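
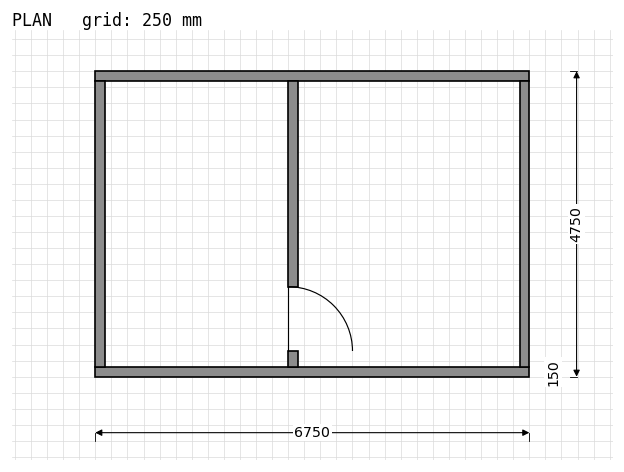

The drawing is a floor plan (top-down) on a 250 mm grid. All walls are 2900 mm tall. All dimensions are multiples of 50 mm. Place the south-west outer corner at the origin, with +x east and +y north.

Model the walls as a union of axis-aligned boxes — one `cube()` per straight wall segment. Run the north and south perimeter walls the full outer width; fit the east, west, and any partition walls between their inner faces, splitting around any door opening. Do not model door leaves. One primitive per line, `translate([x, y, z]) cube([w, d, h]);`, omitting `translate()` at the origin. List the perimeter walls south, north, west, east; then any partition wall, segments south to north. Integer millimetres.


cube([6750, 150, 2900]);
translate([0, 4600, 0]) cube([6750, 150, 2900]);
translate([0, 150, 0]) cube([150, 4450, 2900]);
translate([6600, 150, 0]) cube([150, 4450, 2900]);
translate([3000, 150, 0]) cube([150, 250, 2900]);
translate([3000, 1400, 0]) cube([150, 3200, 2900]);


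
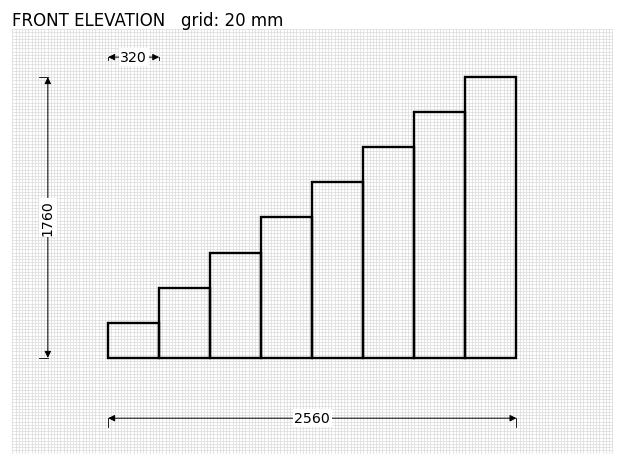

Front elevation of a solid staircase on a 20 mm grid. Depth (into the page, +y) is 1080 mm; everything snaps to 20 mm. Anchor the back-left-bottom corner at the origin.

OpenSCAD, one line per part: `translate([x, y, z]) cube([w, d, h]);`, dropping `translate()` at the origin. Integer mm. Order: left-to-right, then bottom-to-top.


cube([320, 1080, 220]);
translate([320, 0, 0]) cube([320, 1080, 440]);
translate([640, 0, 0]) cube([320, 1080, 660]);
translate([960, 0, 0]) cube([320, 1080, 880]);
translate([1280, 0, 0]) cube([320, 1080, 1100]);
translate([1600, 0, 0]) cube([320, 1080, 1320]);
translate([1920, 0, 0]) cube([320, 1080, 1540]);
translate([2240, 0, 0]) cube([320, 1080, 1760]);


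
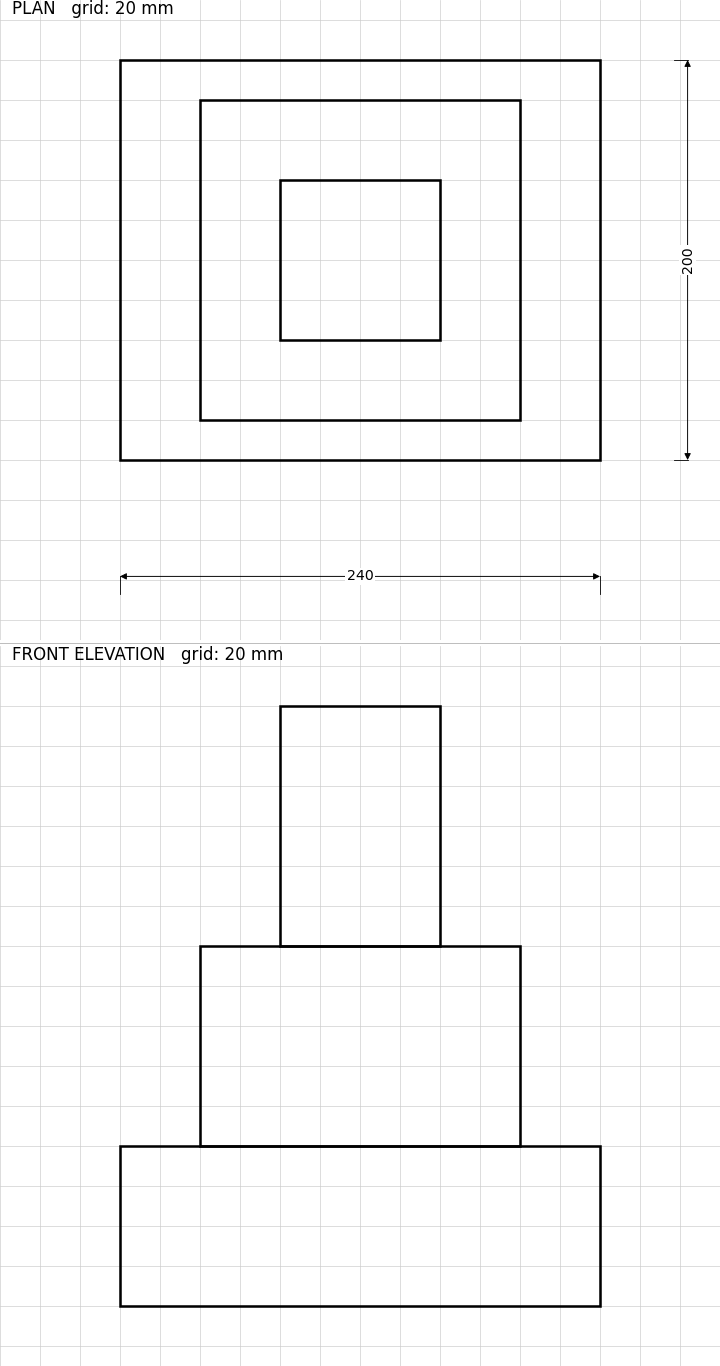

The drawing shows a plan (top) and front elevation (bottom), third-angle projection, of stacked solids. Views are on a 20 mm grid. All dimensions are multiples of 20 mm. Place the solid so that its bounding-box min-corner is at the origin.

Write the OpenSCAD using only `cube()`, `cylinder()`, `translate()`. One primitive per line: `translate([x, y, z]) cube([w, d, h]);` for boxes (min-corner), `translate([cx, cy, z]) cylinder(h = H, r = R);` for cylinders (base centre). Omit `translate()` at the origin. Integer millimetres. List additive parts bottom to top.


cube([240, 200, 80]);
translate([40, 20, 80]) cube([160, 160, 100]);
translate([80, 60, 180]) cube([80, 80, 120]);


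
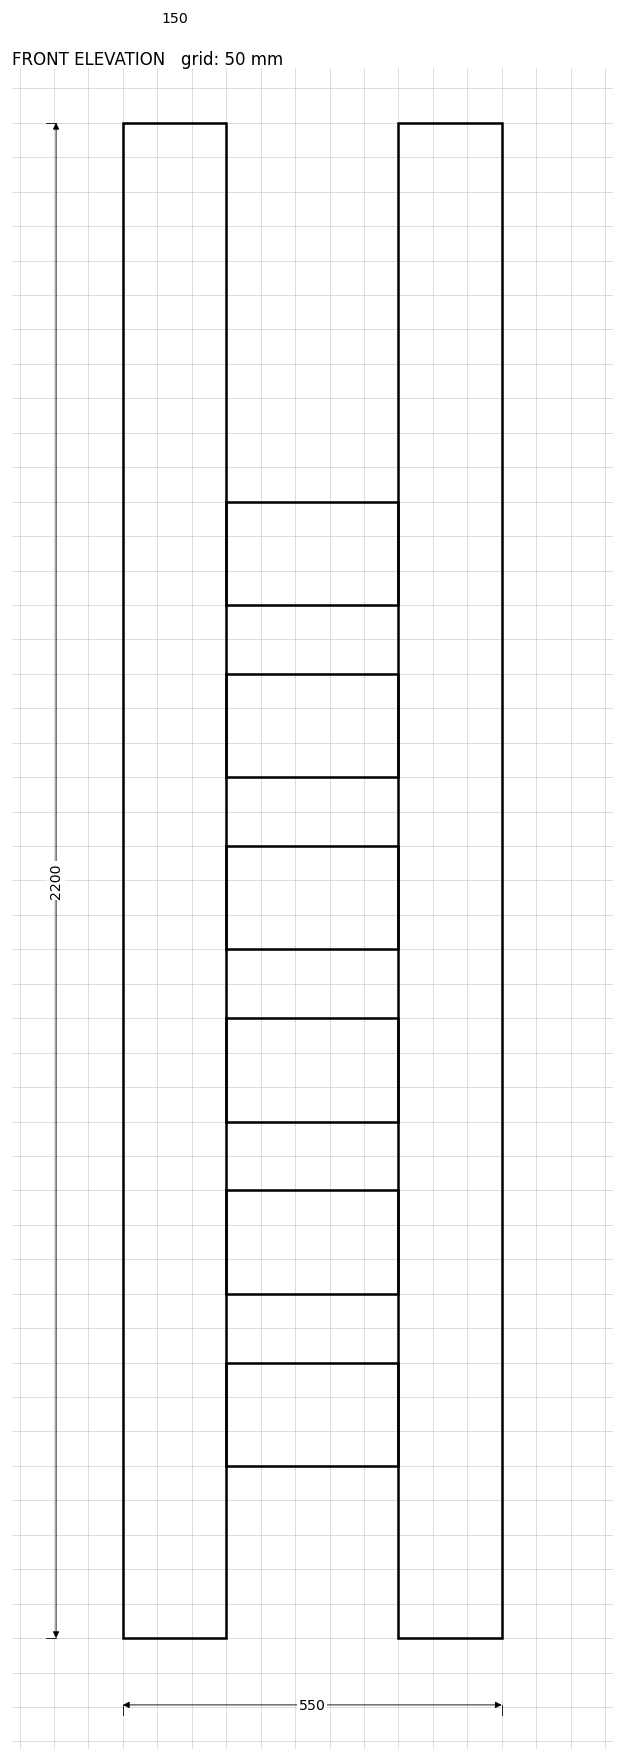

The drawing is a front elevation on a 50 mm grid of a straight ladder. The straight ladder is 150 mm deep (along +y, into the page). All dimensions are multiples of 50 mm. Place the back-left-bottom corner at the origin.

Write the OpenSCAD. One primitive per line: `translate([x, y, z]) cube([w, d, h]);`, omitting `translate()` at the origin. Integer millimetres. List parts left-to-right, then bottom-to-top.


cube([150, 150, 2200]);
translate([150, 0, 250]) cube([250, 150, 150]);
translate([150, 0, 500]) cube([250, 150, 150]);
translate([150, 0, 750]) cube([250, 150, 150]);
translate([150, 0, 1000]) cube([250, 150, 150]);
translate([150, 0, 1250]) cube([250, 150, 150]);
translate([150, 0, 1500]) cube([250, 150, 150]);
translate([400, 0, 0]) cube([150, 150, 2200]);


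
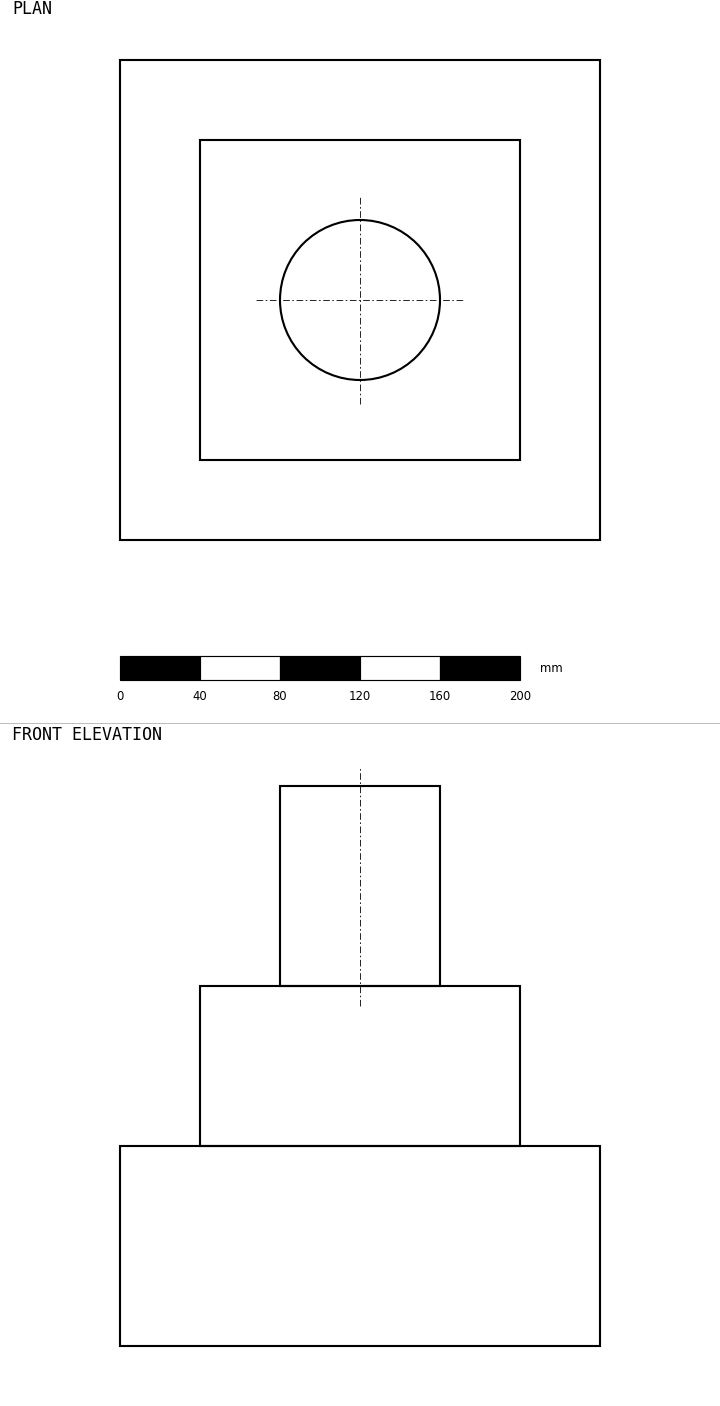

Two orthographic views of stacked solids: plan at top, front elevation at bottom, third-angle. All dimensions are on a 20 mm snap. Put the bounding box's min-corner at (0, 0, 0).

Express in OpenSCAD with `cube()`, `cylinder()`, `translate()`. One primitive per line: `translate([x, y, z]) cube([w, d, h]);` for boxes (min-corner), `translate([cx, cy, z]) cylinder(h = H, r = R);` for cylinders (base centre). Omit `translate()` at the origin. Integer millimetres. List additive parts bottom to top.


cube([240, 240, 100]);
translate([40, 40, 100]) cube([160, 160, 80]);
translate([120, 120, 180]) cylinder(h = 100, r = 40);


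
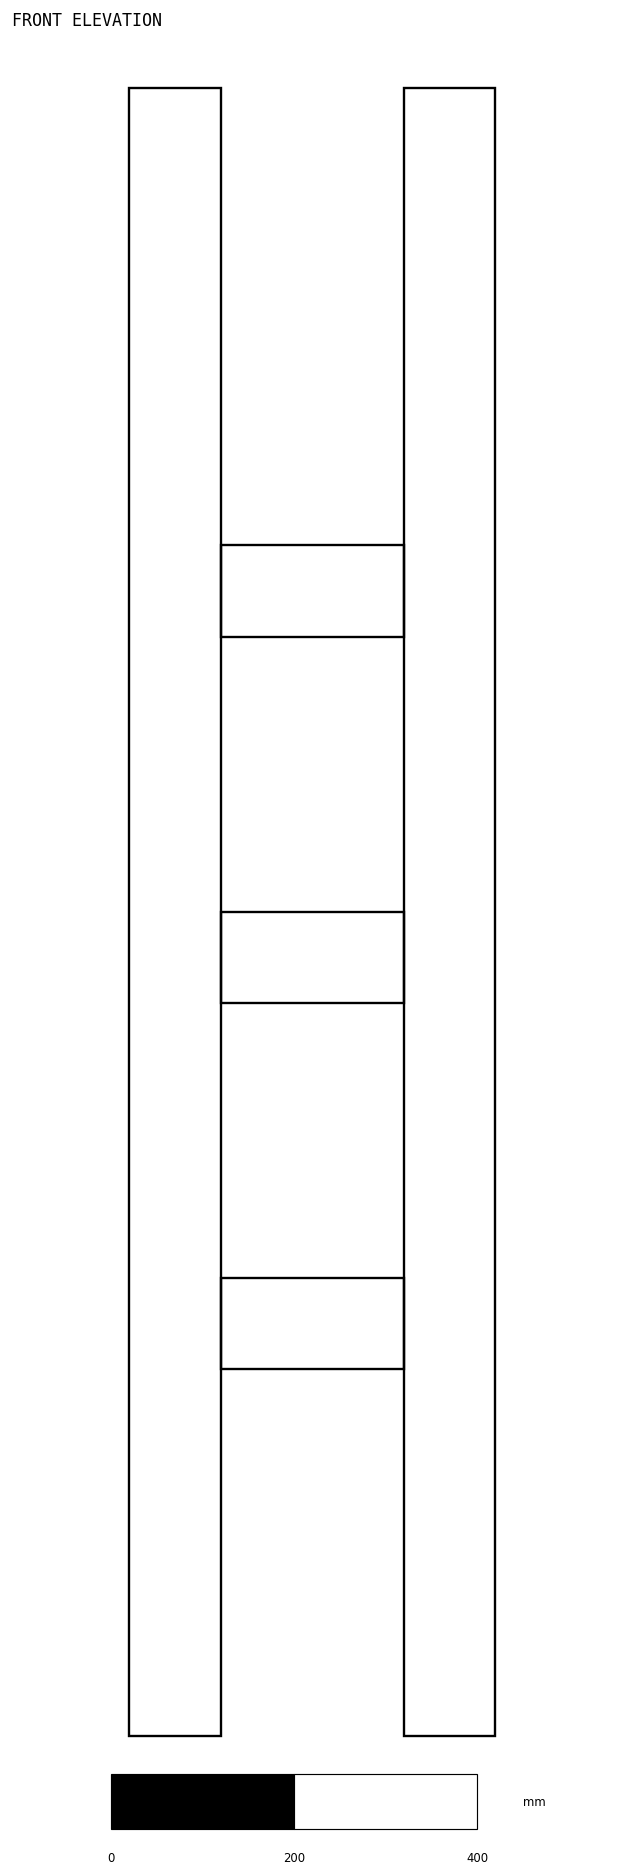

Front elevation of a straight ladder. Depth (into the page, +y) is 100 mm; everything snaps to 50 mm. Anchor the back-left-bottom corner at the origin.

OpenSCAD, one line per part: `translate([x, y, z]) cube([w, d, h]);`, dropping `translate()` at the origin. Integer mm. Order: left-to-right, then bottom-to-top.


cube([100, 100, 1800]);
translate([100, 0, 400]) cube([200, 100, 100]);
translate([100, 0, 800]) cube([200, 100, 100]);
translate([100, 0, 1200]) cube([200, 100, 100]);
translate([300, 0, 0]) cube([100, 100, 1800]);


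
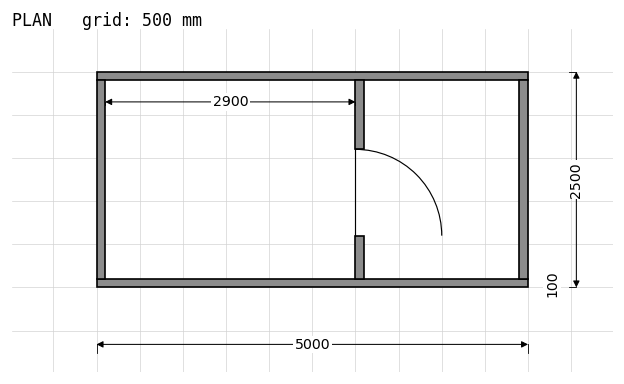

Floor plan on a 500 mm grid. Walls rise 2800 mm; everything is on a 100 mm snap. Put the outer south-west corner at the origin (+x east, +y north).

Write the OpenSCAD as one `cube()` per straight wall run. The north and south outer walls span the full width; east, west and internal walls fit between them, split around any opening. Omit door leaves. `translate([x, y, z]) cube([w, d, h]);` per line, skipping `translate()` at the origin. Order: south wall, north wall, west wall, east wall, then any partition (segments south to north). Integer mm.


cube([5000, 100, 2800]);
translate([0, 2400, 0]) cube([5000, 100, 2800]);
translate([0, 100, 0]) cube([100, 2300, 2800]);
translate([4900, 100, 0]) cube([100, 2300, 2800]);
translate([3000, 100, 0]) cube([100, 500, 2800]);
translate([3000, 1600, 0]) cube([100, 800, 2800]);


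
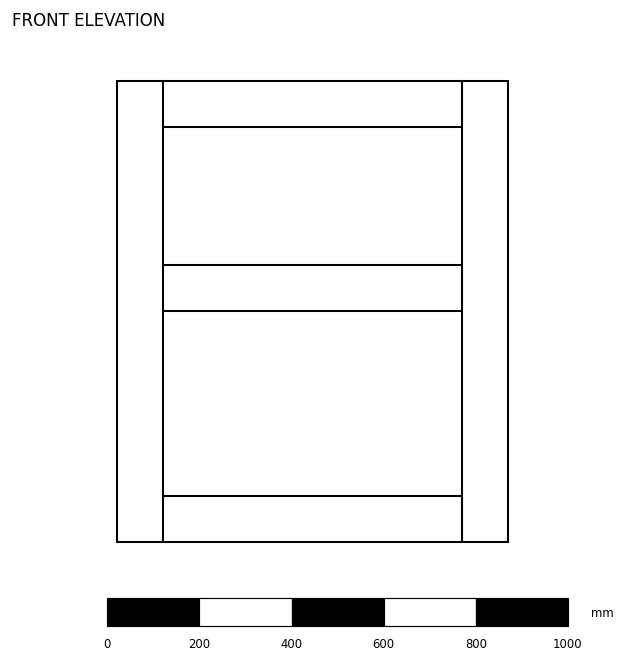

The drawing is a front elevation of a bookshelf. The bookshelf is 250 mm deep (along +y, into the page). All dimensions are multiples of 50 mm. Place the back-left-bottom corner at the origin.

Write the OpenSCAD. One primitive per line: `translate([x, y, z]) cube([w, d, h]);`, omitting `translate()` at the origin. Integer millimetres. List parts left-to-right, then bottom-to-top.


cube([100, 250, 1000]);
translate([100, 0, 0]) cube([650, 250, 100]);
translate([100, 0, 500]) cube([650, 250, 100]);
translate([100, 0, 900]) cube([650, 250, 100]);
translate([750, 0, 0]) cube([100, 250, 1000]);


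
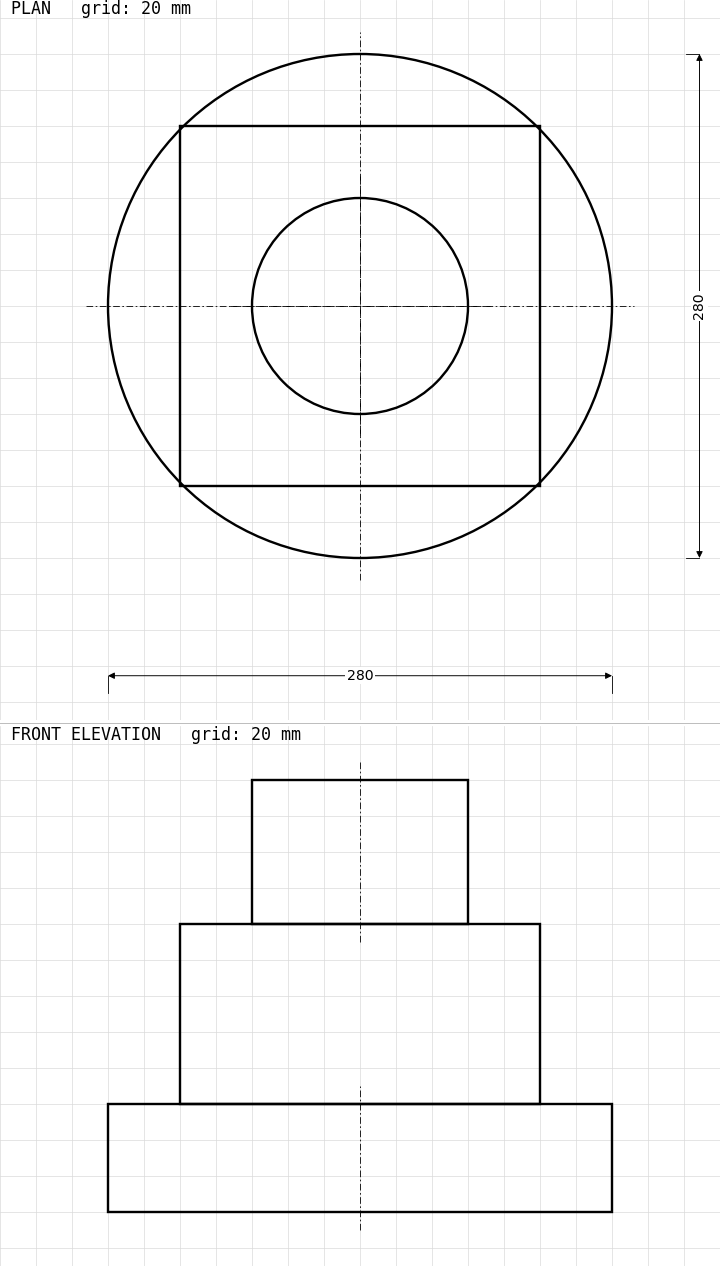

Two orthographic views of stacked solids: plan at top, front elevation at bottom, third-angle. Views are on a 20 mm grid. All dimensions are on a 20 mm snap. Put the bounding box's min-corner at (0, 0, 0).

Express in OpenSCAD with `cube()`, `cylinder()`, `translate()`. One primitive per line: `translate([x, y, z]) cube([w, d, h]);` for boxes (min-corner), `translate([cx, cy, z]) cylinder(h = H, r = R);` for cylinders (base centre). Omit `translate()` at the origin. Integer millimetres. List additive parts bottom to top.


translate([140, 140, 0]) cylinder(h = 60, r = 140);
translate([40, 40, 60]) cube([200, 200, 100]);
translate([140, 140, 160]) cylinder(h = 80, r = 60);


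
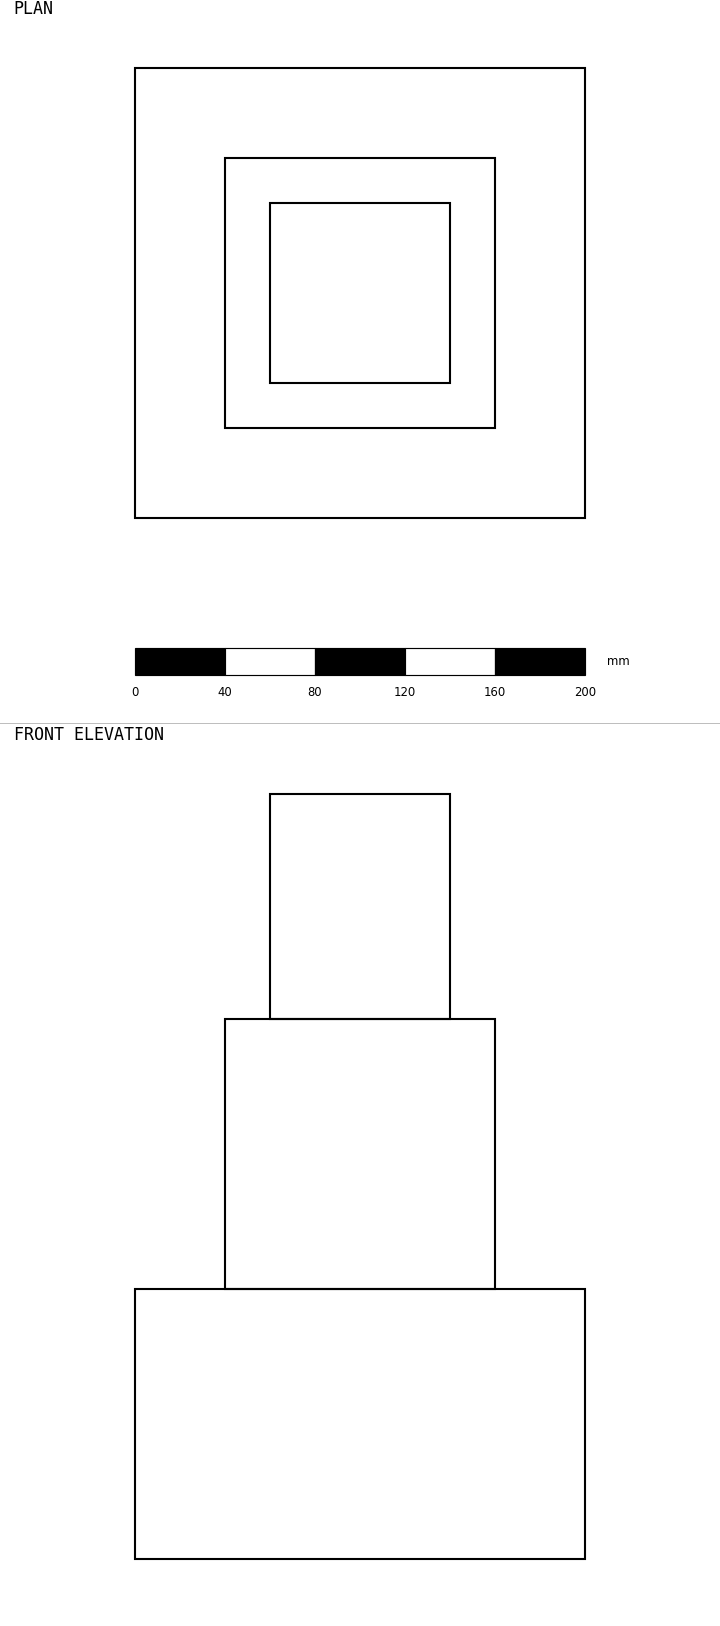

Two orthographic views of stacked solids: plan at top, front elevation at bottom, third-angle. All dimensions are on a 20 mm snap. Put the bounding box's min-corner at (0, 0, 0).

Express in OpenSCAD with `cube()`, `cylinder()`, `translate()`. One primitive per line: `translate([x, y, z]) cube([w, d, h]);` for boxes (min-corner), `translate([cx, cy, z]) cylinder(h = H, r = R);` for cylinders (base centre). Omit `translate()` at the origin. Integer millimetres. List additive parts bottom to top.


cube([200, 200, 120]);
translate([40, 40, 120]) cube([120, 120, 120]);
translate([60, 60, 240]) cube([80, 80, 100]);


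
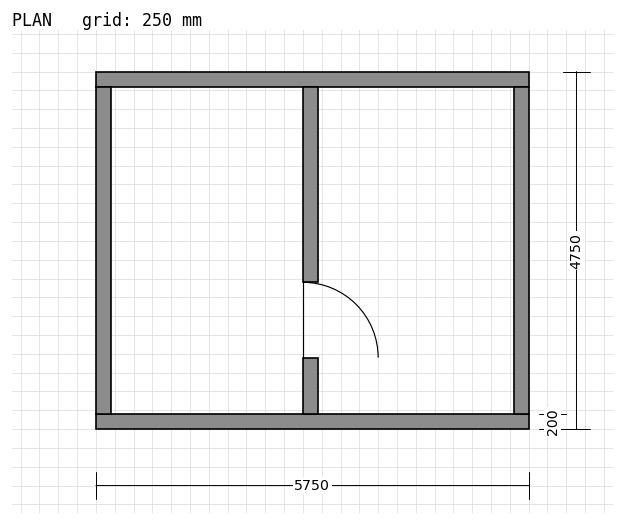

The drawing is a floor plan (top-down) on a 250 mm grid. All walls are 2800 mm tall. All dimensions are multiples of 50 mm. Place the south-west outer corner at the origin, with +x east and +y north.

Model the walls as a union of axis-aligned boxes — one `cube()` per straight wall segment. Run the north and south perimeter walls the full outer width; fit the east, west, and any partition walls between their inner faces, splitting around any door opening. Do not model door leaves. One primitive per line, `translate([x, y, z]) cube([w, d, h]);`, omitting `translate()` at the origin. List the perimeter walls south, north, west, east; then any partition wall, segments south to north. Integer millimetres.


cube([5750, 200, 2800]);
translate([0, 4550, 0]) cube([5750, 200, 2800]);
translate([0, 200, 0]) cube([200, 4350, 2800]);
translate([5550, 200, 0]) cube([200, 4350, 2800]);
translate([2750, 200, 0]) cube([200, 750, 2800]);
translate([2750, 1950, 0]) cube([200, 2600, 2800]);


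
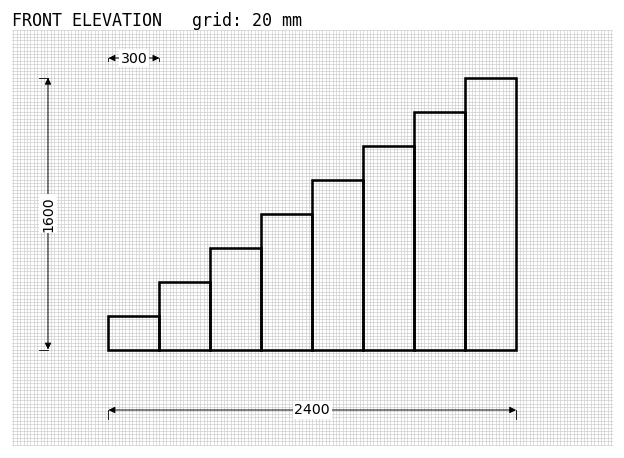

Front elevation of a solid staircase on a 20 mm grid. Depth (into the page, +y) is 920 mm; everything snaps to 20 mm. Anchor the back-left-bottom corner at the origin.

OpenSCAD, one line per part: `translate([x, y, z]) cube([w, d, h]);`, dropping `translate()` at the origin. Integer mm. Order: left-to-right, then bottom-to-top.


cube([300, 920, 200]);
translate([300, 0, 0]) cube([300, 920, 400]);
translate([600, 0, 0]) cube([300, 920, 600]);
translate([900, 0, 0]) cube([300, 920, 800]);
translate([1200, 0, 0]) cube([300, 920, 1000]);
translate([1500, 0, 0]) cube([300, 920, 1200]);
translate([1800, 0, 0]) cube([300, 920, 1400]);
translate([2100, 0, 0]) cube([300, 920, 1600]);


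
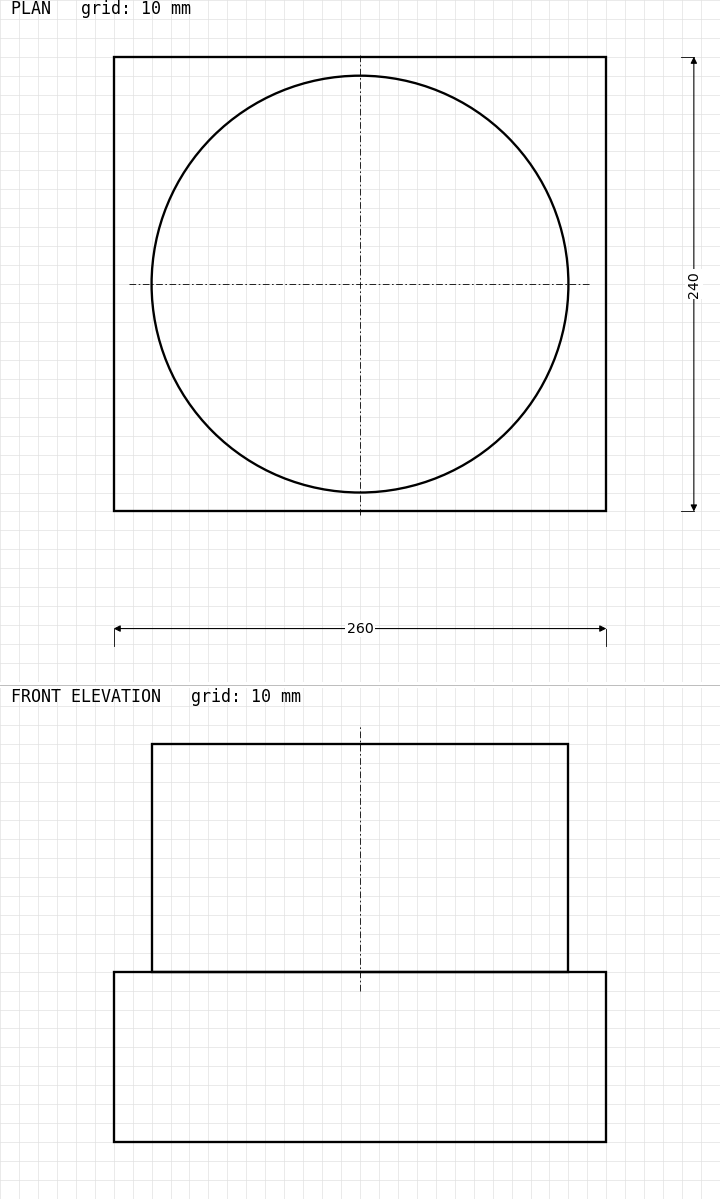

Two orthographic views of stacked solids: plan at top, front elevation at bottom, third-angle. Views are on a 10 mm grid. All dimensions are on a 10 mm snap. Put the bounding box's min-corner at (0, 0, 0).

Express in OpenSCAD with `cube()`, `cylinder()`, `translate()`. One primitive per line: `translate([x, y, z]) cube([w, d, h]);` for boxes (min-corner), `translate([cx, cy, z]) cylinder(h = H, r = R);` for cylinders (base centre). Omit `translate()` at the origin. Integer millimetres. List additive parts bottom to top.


cube([260, 240, 90]);
translate([130, 120, 90]) cylinder(h = 120, r = 110);


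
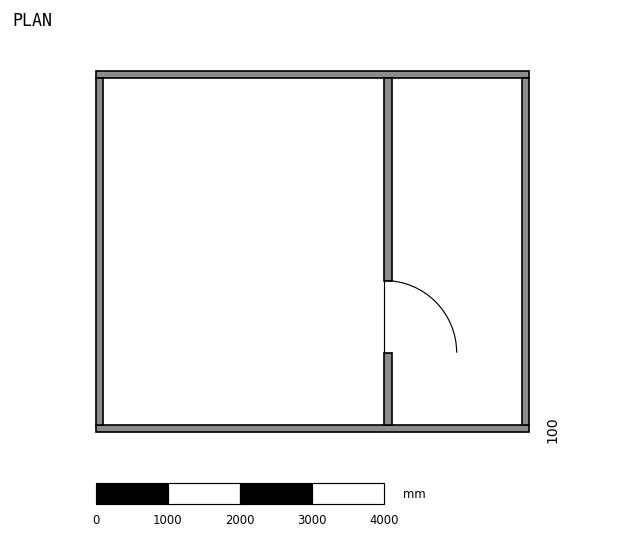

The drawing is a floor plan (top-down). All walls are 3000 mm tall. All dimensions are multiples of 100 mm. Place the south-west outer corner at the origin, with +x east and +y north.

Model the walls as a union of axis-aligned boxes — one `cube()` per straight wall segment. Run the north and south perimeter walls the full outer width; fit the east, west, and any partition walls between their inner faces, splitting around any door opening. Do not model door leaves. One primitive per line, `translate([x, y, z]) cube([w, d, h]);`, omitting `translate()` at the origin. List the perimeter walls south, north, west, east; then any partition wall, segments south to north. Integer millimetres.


cube([6000, 100, 3000]);
translate([0, 4900, 0]) cube([6000, 100, 3000]);
translate([0, 100, 0]) cube([100, 4800, 3000]);
translate([5900, 100, 0]) cube([100, 4800, 3000]);
translate([4000, 100, 0]) cube([100, 1000, 3000]);
translate([4000, 2100, 0]) cube([100, 2800, 3000]);


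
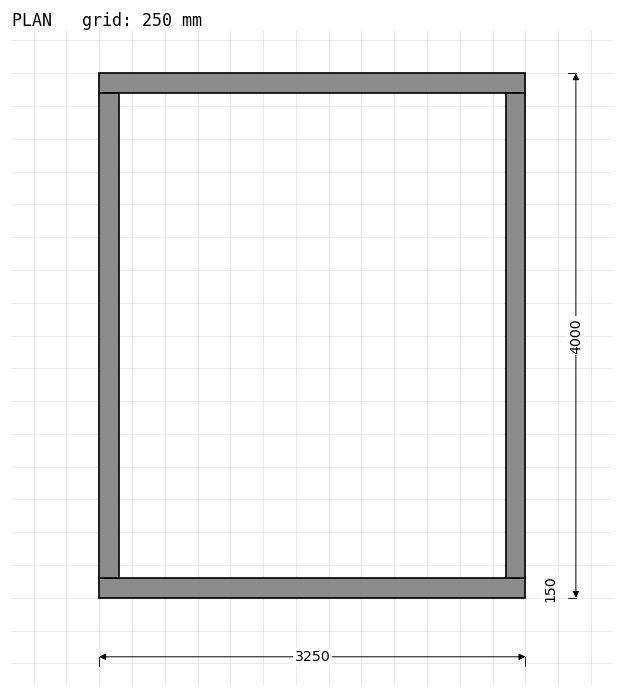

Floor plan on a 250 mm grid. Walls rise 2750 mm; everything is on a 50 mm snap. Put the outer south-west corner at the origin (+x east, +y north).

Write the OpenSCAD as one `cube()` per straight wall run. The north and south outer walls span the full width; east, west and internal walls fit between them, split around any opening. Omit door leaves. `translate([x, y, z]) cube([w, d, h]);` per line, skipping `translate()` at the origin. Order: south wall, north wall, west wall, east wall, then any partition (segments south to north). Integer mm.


cube([3250, 150, 2750]);
translate([0, 3850, 0]) cube([3250, 150, 2750]);
translate([0, 150, 0]) cube([150, 3700, 2750]);
translate([3100, 150, 0]) cube([150, 3700, 2750]);


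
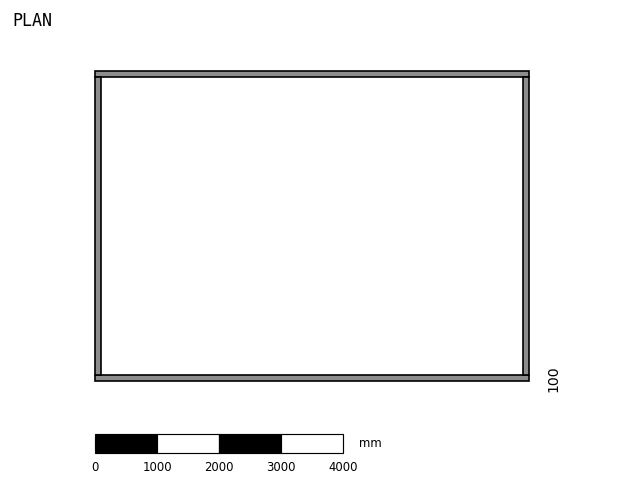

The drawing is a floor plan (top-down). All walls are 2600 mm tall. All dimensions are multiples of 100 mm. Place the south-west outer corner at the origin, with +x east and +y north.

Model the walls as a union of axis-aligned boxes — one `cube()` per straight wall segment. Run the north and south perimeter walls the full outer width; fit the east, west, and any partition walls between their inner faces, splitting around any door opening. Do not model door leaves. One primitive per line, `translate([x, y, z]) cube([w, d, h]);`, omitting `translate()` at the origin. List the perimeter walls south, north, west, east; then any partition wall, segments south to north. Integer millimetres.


cube([7000, 100, 2600]);
translate([0, 4900, 0]) cube([7000, 100, 2600]);
translate([0, 100, 0]) cube([100, 4800, 2600]);
translate([6900, 100, 0]) cube([100, 4800, 2600]);


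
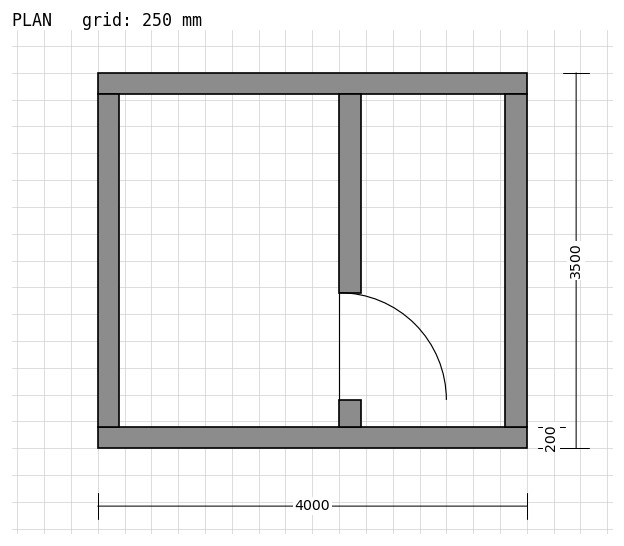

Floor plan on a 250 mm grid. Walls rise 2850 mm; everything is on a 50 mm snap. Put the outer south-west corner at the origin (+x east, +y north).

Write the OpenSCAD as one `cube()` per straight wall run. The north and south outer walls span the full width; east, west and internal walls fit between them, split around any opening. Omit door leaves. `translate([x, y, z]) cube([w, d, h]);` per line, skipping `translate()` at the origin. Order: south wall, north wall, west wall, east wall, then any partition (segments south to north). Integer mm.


cube([4000, 200, 2850]);
translate([0, 3300, 0]) cube([4000, 200, 2850]);
translate([0, 200, 0]) cube([200, 3100, 2850]);
translate([3800, 200, 0]) cube([200, 3100, 2850]);
translate([2250, 200, 0]) cube([200, 250, 2850]);
translate([2250, 1450, 0]) cube([200, 1850, 2850]);


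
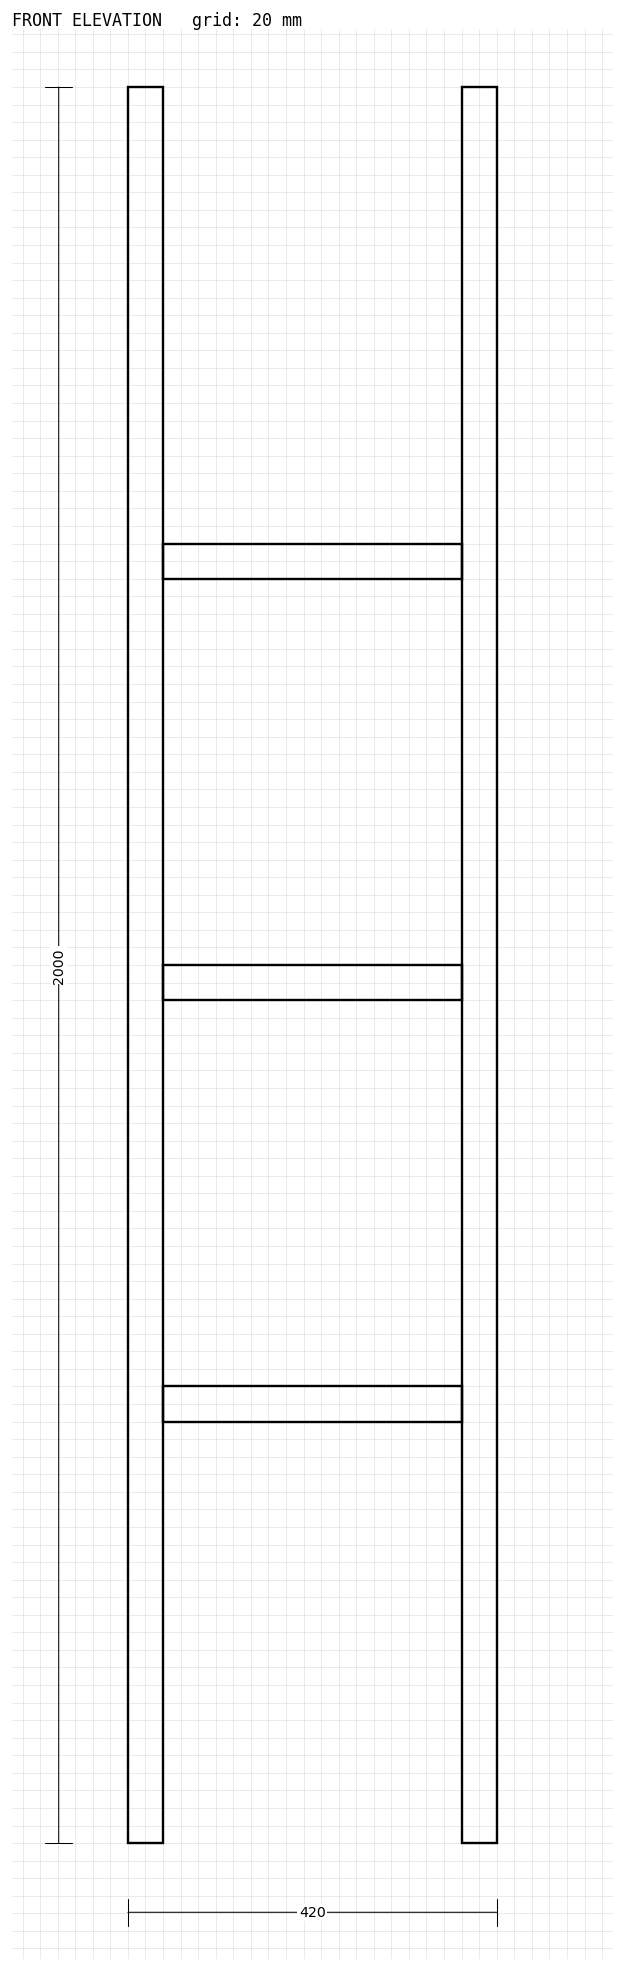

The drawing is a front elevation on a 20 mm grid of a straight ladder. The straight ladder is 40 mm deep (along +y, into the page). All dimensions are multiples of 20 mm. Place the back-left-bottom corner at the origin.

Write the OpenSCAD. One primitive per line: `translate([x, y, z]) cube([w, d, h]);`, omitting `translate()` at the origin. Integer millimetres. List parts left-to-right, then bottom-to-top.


cube([40, 40, 2000]);
translate([40, 0, 480]) cube([340, 40, 40]);
translate([40, 0, 960]) cube([340, 40, 40]);
translate([40, 0, 1440]) cube([340, 40, 40]);
translate([380, 0, 0]) cube([40, 40, 2000]);


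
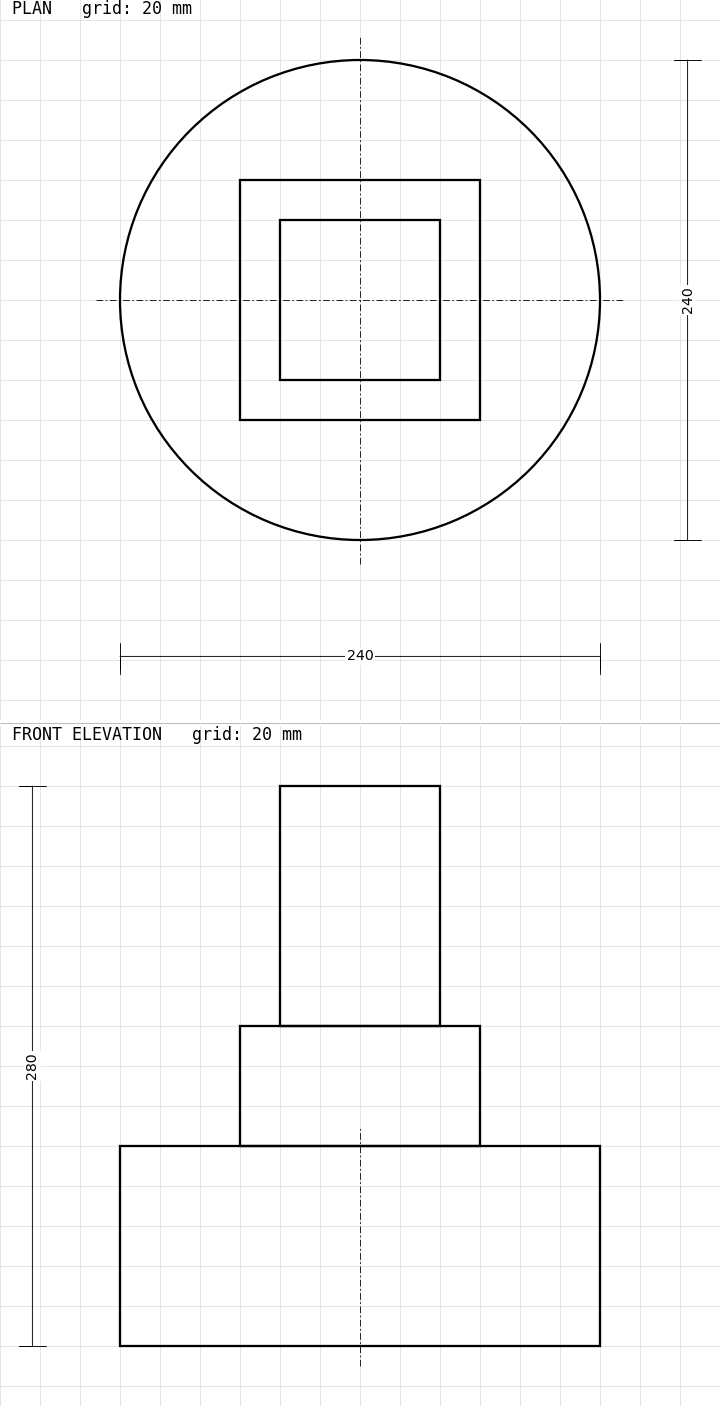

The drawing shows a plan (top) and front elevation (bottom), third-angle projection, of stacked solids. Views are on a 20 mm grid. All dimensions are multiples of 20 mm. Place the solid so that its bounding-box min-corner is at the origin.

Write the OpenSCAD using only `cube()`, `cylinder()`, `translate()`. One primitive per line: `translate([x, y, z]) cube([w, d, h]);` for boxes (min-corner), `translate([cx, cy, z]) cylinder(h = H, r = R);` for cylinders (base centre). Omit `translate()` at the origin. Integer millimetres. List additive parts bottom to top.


translate([120, 120, 0]) cylinder(h = 100, r = 120);
translate([60, 60, 100]) cube([120, 120, 60]);
translate([80, 80, 160]) cube([80, 80, 120]);


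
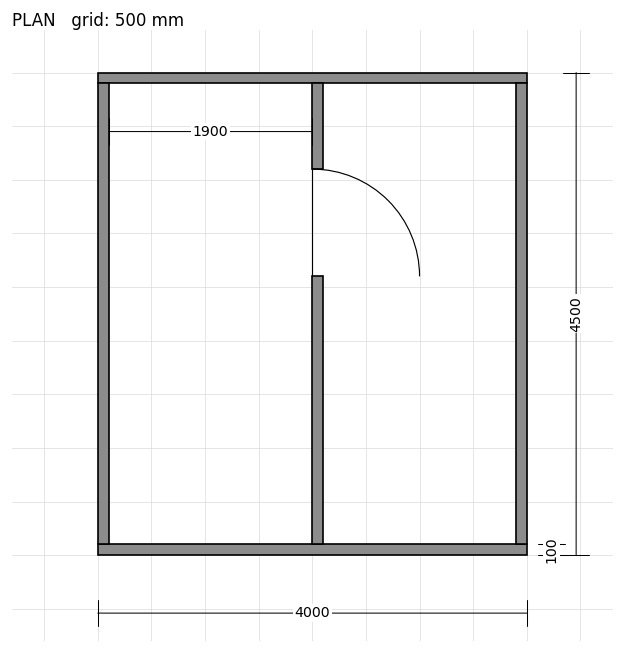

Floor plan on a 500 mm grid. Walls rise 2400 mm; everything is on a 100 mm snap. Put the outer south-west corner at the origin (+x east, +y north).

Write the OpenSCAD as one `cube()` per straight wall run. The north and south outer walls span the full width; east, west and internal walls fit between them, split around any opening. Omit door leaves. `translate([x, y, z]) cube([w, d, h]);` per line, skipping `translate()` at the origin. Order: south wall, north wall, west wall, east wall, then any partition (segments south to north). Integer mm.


cube([4000, 100, 2400]);
translate([0, 4400, 0]) cube([4000, 100, 2400]);
translate([0, 100, 0]) cube([100, 4300, 2400]);
translate([3900, 100, 0]) cube([100, 4300, 2400]);
translate([2000, 100, 0]) cube([100, 2500, 2400]);
translate([2000, 3600, 0]) cube([100, 800, 2400]);


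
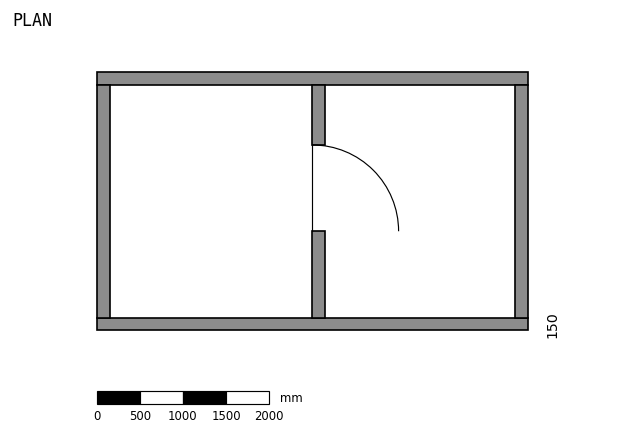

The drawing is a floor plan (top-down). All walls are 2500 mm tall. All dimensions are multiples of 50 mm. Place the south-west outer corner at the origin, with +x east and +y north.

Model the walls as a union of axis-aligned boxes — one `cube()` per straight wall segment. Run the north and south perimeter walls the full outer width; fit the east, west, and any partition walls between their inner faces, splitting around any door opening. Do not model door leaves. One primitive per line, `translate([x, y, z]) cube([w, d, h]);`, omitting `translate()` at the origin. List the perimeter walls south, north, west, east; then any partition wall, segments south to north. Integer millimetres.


cube([5000, 150, 2500]);
translate([0, 2850, 0]) cube([5000, 150, 2500]);
translate([0, 150, 0]) cube([150, 2700, 2500]);
translate([4850, 150, 0]) cube([150, 2700, 2500]);
translate([2500, 150, 0]) cube([150, 1000, 2500]);
translate([2500, 2150, 0]) cube([150, 700, 2500]);


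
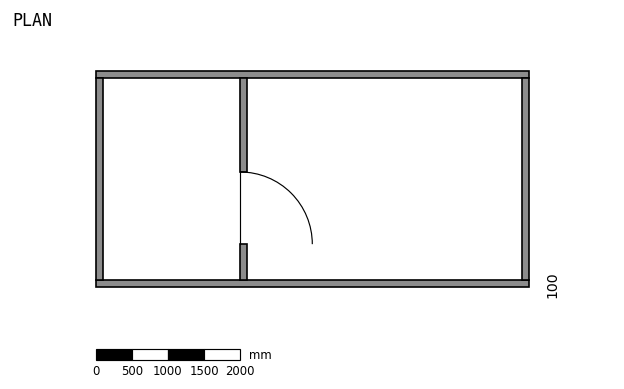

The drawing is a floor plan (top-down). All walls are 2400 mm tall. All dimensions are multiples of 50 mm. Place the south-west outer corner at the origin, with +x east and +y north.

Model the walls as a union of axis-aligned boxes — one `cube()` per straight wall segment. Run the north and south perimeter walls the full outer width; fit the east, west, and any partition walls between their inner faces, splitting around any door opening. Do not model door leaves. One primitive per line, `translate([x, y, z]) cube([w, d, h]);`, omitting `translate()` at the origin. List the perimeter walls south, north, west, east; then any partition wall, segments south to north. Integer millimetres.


cube([6000, 100, 2400]);
translate([0, 2900, 0]) cube([6000, 100, 2400]);
translate([0, 100, 0]) cube([100, 2800, 2400]);
translate([5900, 100, 0]) cube([100, 2800, 2400]);
translate([2000, 100, 0]) cube([100, 500, 2400]);
translate([2000, 1600, 0]) cube([100, 1300, 2400]);


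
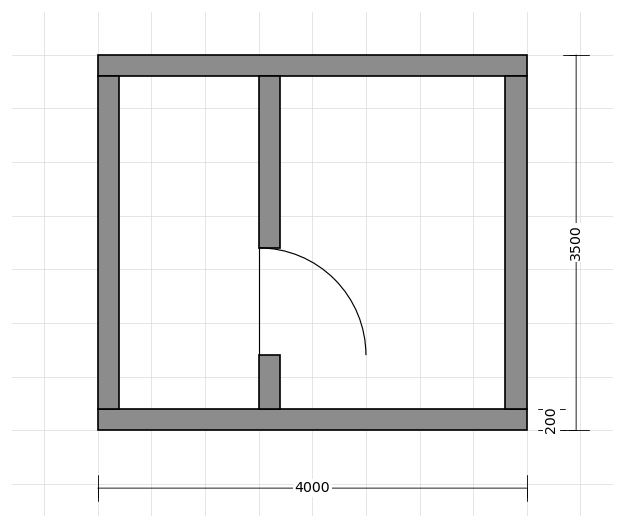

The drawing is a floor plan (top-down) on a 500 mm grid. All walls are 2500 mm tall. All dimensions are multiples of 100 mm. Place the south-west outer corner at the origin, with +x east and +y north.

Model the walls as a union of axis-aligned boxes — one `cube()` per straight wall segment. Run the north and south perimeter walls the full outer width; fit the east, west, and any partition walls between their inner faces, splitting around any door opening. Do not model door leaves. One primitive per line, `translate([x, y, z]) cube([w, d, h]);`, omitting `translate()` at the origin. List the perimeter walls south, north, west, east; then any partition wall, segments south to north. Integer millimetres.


cube([4000, 200, 2500]);
translate([0, 3300, 0]) cube([4000, 200, 2500]);
translate([0, 200, 0]) cube([200, 3100, 2500]);
translate([3800, 200, 0]) cube([200, 3100, 2500]);
translate([1500, 200, 0]) cube([200, 500, 2500]);
translate([1500, 1700, 0]) cube([200, 1600, 2500]);


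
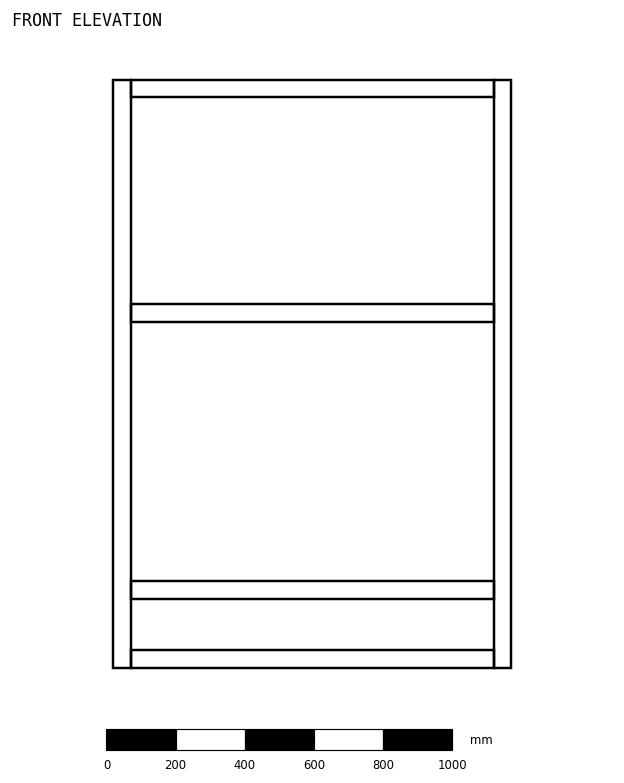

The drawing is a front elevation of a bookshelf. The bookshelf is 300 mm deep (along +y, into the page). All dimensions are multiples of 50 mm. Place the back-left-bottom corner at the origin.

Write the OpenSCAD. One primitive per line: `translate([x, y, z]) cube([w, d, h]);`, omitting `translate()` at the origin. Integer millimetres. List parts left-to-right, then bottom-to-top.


cube([50, 300, 1700]);
translate([50, 0, 0]) cube([1050, 300, 50]);
translate([50, 0, 200]) cube([1050, 300, 50]);
translate([50, 0, 1000]) cube([1050, 300, 50]);
translate([50, 0, 1650]) cube([1050, 300, 50]);
translate([1100, 0, 0]) cube([50, 300, 1700]);


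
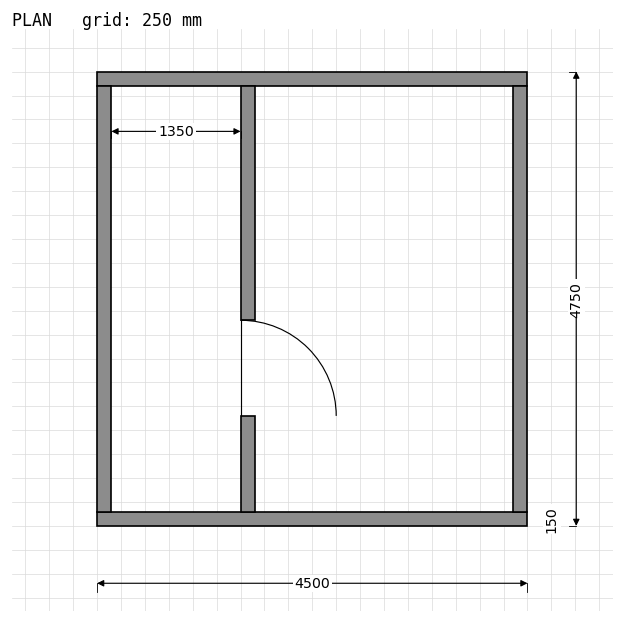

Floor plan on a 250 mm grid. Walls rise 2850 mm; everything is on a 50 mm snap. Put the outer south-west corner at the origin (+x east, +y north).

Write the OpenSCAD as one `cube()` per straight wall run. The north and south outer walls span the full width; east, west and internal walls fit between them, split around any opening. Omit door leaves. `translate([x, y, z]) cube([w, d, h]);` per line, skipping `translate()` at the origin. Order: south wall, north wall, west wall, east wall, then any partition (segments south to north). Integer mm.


cube([4500, 150, 2850]);
translate([0, 4600, 0]) cube([4500, 150, 2850]);
translate([0, 150, 0]) cube([150, 4450, 2850]);
translate([4350, 150, 0]) cube([150, 4450, 2850]);
translate([1500, 150, 0]) cube([150, 1000, 2850]);
translate([1500, 2150, 0]) cube([150, 2450, 2850]);


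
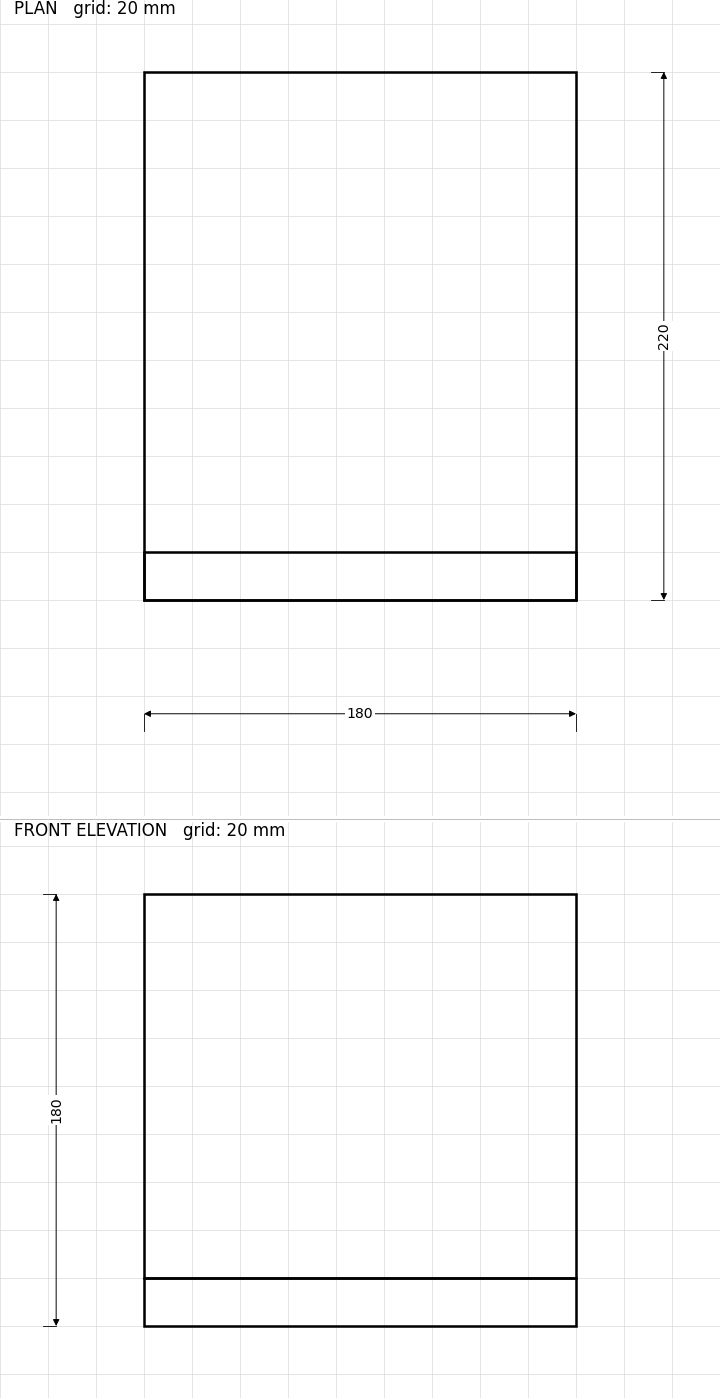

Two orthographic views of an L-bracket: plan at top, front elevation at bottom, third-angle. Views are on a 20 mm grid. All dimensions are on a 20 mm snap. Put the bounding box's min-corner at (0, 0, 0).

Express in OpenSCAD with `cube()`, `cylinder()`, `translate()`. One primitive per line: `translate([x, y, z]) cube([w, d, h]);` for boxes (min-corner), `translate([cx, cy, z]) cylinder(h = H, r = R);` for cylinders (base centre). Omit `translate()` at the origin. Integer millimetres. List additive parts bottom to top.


cube([180, 220, 20]);
translate([0, 0, 20]) cube([180, 20, 160]);


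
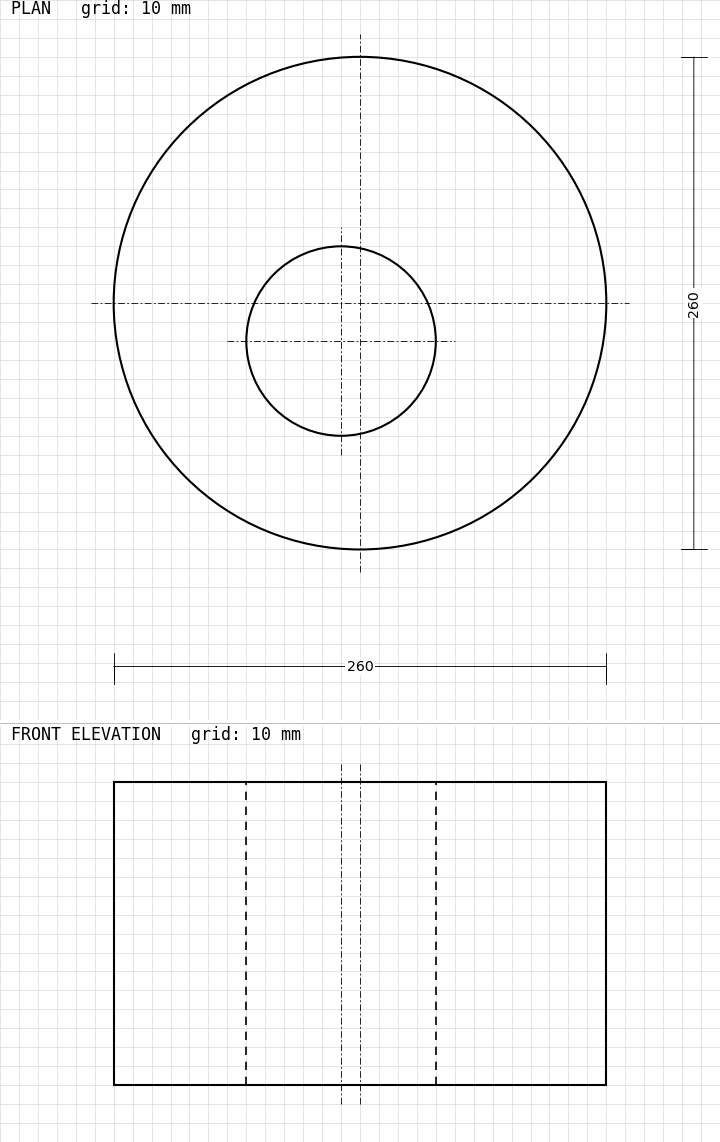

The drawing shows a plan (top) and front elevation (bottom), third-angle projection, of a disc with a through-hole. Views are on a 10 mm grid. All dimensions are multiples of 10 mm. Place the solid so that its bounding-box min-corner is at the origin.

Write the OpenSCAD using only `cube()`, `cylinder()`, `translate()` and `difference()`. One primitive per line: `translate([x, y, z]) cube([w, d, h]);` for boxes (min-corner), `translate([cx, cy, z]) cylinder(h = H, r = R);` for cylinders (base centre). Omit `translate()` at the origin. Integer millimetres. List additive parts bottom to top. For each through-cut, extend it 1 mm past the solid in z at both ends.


difference() {
  translate([130, 130, 0]) cylinder(h = 160, r = 130);
  translate([120, 110, -1]) cylinder(h = 162, r = 50);
}


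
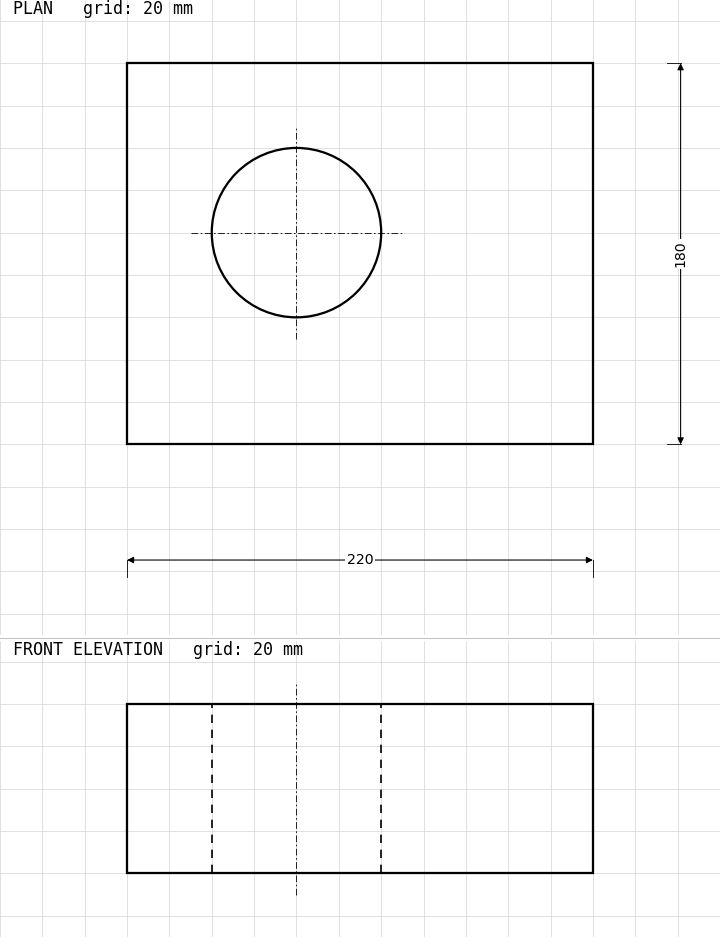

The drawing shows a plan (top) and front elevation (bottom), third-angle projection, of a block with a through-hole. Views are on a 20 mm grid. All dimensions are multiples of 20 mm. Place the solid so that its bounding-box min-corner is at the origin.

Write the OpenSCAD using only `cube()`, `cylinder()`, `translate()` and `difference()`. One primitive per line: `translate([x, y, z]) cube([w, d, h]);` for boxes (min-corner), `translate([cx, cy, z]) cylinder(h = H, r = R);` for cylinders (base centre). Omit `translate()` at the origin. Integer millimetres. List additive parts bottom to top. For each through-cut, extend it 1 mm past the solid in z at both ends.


difference() {
  cube([220, 180, 80]);
  translate([80, 100, -1]) cylinder(h = 82, r = 40);
}


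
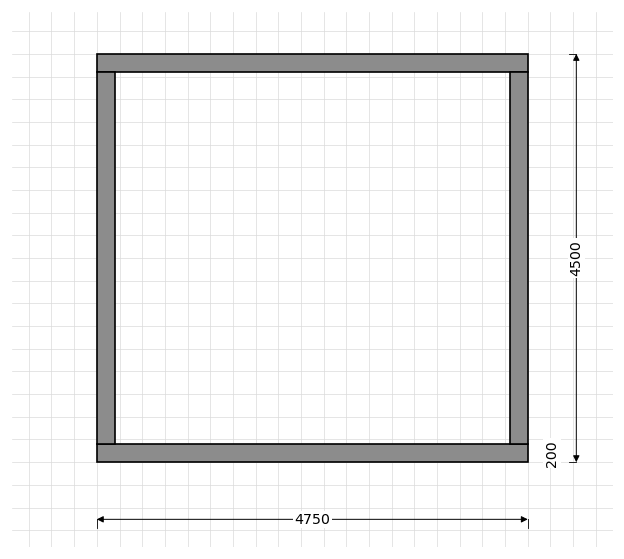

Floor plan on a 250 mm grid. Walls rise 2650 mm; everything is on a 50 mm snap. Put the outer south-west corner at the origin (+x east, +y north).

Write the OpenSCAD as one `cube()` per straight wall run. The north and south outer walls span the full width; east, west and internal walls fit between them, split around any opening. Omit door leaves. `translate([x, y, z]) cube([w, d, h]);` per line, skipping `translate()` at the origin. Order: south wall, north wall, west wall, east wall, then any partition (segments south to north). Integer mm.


cube([4750, 200, 2650]);
translate([0, 4300, 0]) cube([4750, 200, 2650]);
translate([0, 200, 0]) cube([200, 4100, 2650]);
translate([4550, 200, 0]) cube([200, 4100, 2650]);


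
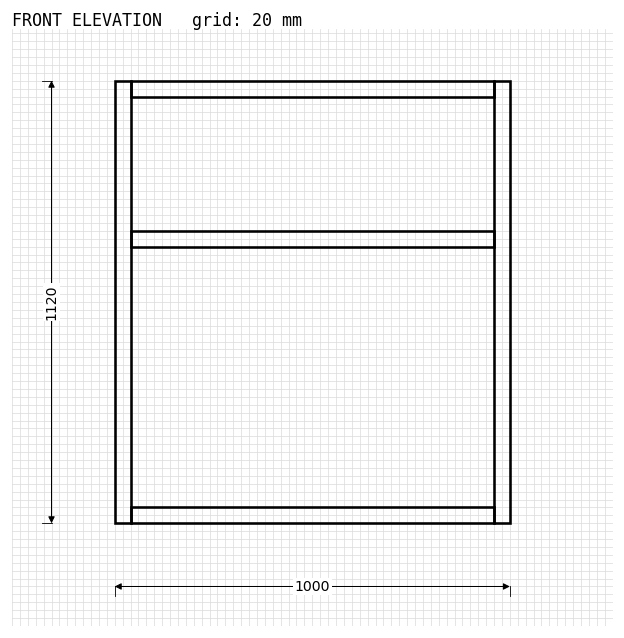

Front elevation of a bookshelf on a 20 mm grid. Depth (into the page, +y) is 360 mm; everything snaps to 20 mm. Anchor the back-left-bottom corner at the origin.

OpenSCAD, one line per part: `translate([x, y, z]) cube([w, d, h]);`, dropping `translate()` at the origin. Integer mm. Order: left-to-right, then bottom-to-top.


cube([40, 360, 1120]);
translate([40, 0, 0]) cube([920, 360, 40]);
translate([40, 0, 700]) cube([920, 360, 40]);
translate([40, 0, 1080]) cube([920, 360, 40]);
translate([960, 0, 0]) cube([40, 360, 1120]);


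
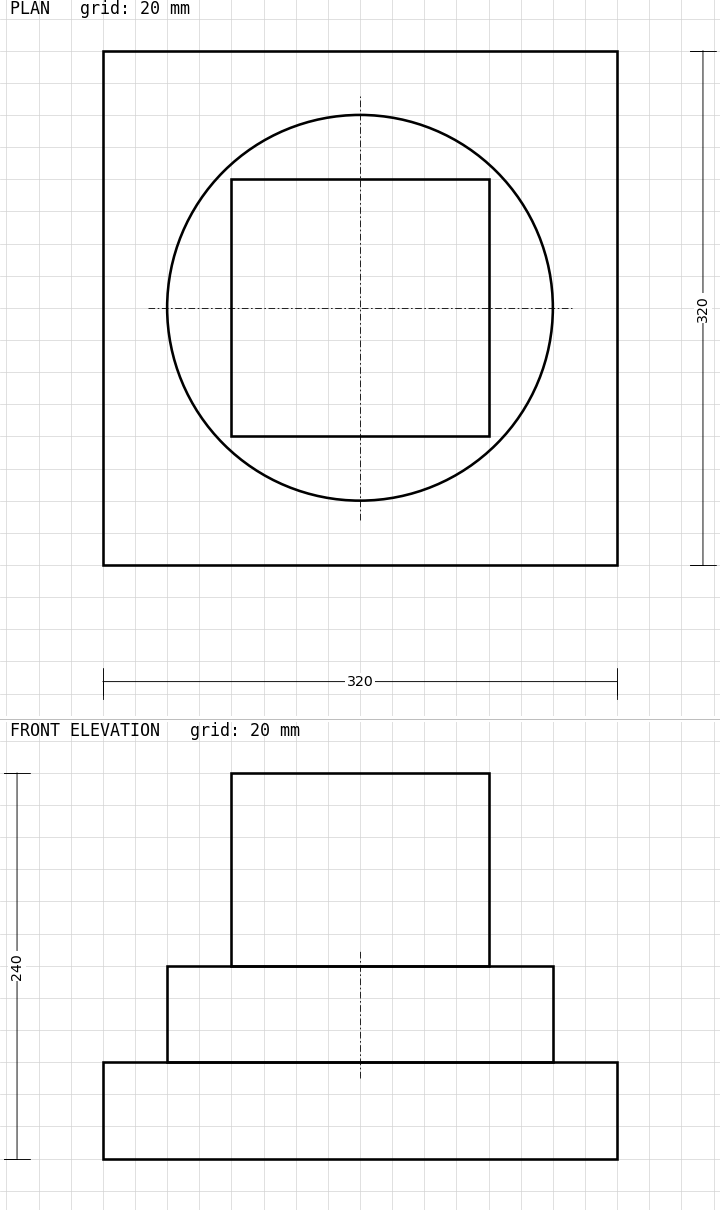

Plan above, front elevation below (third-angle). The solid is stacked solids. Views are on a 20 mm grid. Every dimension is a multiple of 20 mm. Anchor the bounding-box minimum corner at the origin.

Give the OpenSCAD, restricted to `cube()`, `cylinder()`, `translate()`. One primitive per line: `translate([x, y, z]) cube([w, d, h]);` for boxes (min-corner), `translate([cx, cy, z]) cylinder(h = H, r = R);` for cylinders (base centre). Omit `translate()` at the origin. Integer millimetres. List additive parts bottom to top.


cube([320, 320, 60]);
translate([160, 160, 60]) cylinder(h = 60, r = 120);
translate([80, 80, 120]) cube([160, 160, 120]);


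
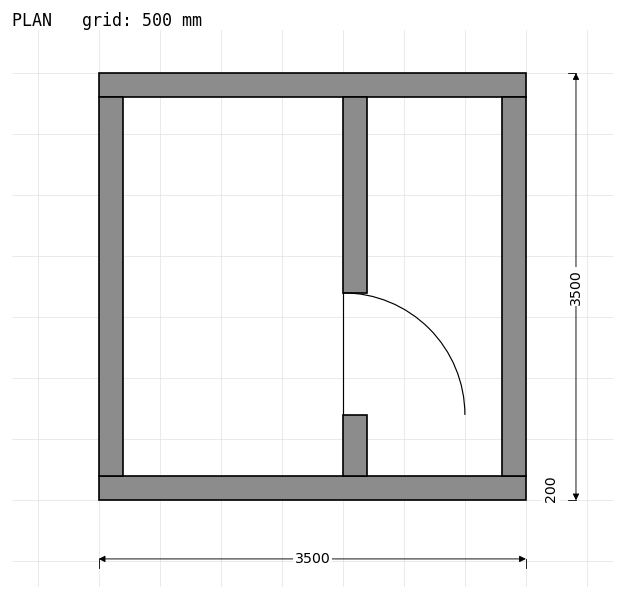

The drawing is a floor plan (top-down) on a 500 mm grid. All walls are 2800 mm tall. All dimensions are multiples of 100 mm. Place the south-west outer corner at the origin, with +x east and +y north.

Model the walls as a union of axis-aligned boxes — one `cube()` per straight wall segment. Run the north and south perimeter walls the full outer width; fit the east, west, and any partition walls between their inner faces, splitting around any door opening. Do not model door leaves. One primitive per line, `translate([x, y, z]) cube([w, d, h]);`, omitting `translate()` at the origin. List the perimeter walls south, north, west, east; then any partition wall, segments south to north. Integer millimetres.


cube([3500, 200, 2800]);
translate([0, 3300, 0]) cube([3500, 200, 2800]);
translate([0, 200, 0]) cube([200, 3100, 2800]);
translate([3300, 200, 0]) cube([200, 3100, 2800]);
translate([2000, 200, 0]) cube([200, 500, 2800]);
translate([2000, 1700, 0]) cube([200, 1600, 2800]);


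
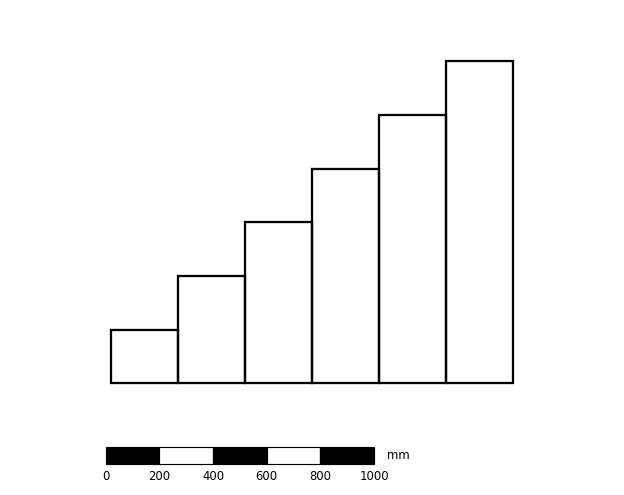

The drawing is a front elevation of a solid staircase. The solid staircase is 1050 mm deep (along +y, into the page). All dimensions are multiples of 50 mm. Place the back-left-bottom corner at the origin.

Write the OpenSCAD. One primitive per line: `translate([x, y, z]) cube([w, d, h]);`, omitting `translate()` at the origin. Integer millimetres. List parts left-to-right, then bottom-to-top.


cube([250, 1050, 200]);
translate([250, 0, 0]) cube([250, 1050, 400]);
translate([500, 0, 0]) cube([250, 1050, 600]);
translate([750, 0, 0]) cube([250, 1050, 800]);
translate([1000, 0, 0]) cube([250, 1050, 1000]);
translate([1250, 0, 0]) cube([250, 1050, 1200]);


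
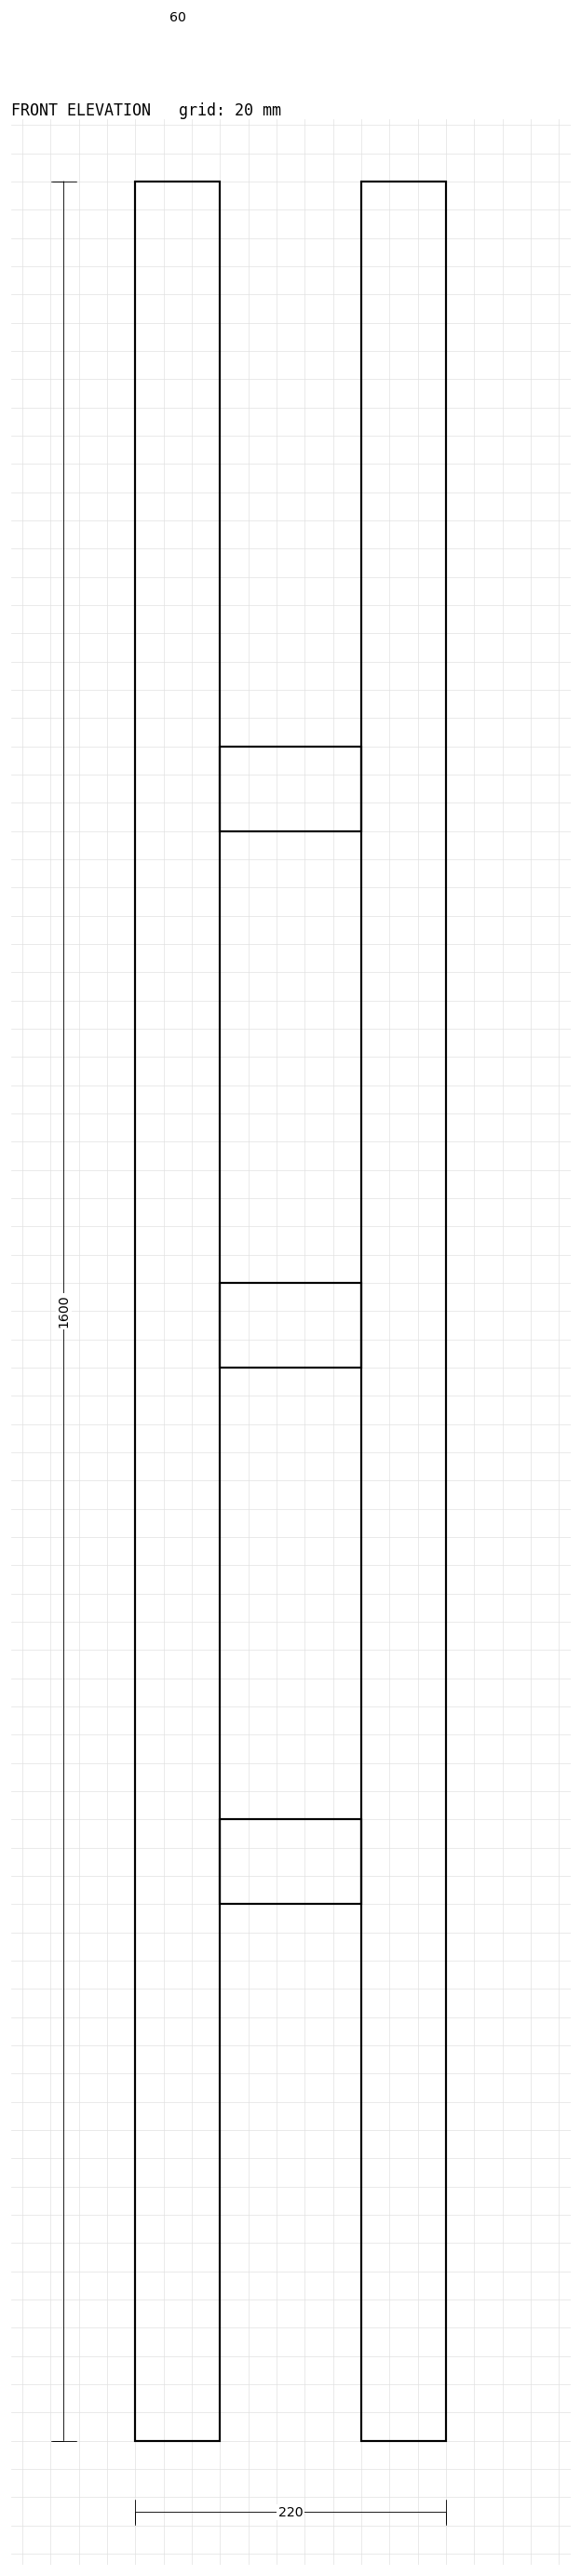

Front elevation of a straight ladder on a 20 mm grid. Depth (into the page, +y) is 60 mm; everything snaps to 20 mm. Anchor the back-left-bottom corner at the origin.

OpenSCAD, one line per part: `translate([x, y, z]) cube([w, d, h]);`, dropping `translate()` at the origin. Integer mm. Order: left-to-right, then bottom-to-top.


cube([60, 60, 1600]);
translate([60, 0, 380]) cube([100, 60, 60]);
translate([60, 0, 760]) cube([100, 60, 60]);
translate([60, 0, 1140]) cube([100, 60, 60]);
translate([160, 0, 0]) cube([60, 60, 1600]);


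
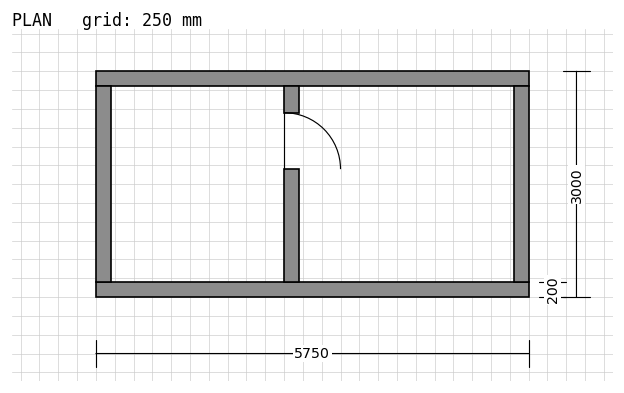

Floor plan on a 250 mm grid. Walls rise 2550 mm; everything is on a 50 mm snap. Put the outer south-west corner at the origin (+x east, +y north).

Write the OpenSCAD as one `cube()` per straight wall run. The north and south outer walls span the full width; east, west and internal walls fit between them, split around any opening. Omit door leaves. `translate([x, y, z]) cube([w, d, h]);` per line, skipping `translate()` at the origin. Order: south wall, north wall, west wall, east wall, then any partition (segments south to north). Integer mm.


cube([5750, 200, 2550]);
translate([0, 2800, 0]) cube([5750, 200, 2550]);
translate([0, 200, 0]) cube([200, 2600, 2550]);
translate([5550, 200, 0]) cube([200, 2600, 2550]);
translate([2500, 200, 0]) cube([200, 1500, 2550]);
translate([2500, 2450, 0]) cube([200, 350, 2550]);
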